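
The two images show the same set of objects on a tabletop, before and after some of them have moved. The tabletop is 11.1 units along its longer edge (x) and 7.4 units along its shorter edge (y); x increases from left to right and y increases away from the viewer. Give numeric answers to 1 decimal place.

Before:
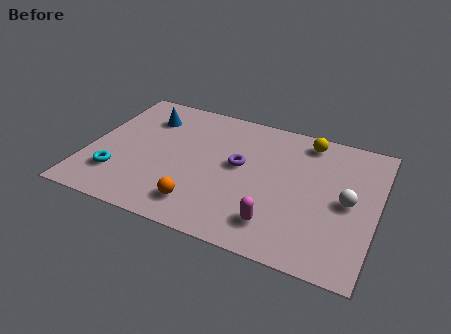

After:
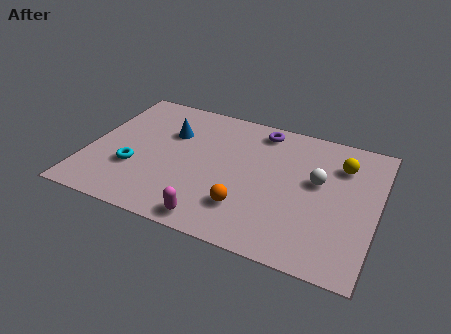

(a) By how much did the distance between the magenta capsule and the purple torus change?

+2.6

They were about 3.1 units apart before and 5.7 after — 2.6 units further apart.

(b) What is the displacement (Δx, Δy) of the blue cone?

(1.0, -0.6)

The blue cone started near (2.0, 5.6) and ended near (3.0, 5.0).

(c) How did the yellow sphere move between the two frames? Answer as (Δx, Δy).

(1.4, -0.9)

From the two frames, the yellow sphere sits at roughly (8.2, 6.4) before and (9.6, 5.5) after.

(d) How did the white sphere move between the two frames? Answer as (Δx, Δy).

(-1.2, 0.7)

The white sphere was at about (10.0, 3.6) and moved to about (8.8, 4.3).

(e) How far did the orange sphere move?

1.8

The orange sphere was near (4.6, 1.4) before and (6.3, 1.9) after, so it travelled √(1.7² + 0.5²) ≈ 1.8 units.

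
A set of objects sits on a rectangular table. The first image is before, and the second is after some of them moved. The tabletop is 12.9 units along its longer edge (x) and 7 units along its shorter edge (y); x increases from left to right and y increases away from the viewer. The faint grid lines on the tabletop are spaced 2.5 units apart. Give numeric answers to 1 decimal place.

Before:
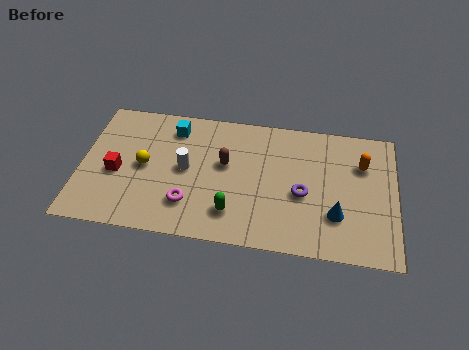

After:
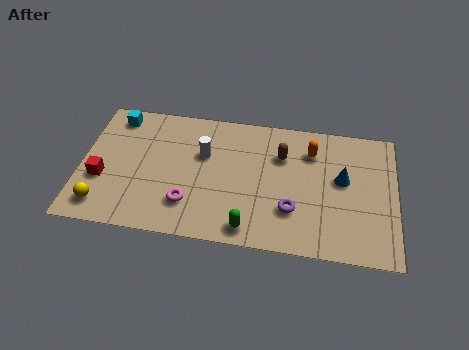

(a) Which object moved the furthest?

the yellow sphere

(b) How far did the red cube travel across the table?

0.7

The red cube moved from about (1.5, 3.0) to (0.9, 2.6), a distance of √(0.6² + 0.4²) ≈ 0.7.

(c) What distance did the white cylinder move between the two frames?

1.1

From (4.3, 3.6) to (5.0, 4.5), the white cylinder covered √(0.7² + 0.9²) ≈ 1.1 units.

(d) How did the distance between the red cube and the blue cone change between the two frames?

+0.9

Before: roughly 9.0 units apart; after: 9.9. That's 0.9 units further apart.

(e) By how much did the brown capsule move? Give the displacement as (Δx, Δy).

(2.3, 0.8)

The brown capsule was at about (5.9, 4.1) and moved to about (8.2, 4.9).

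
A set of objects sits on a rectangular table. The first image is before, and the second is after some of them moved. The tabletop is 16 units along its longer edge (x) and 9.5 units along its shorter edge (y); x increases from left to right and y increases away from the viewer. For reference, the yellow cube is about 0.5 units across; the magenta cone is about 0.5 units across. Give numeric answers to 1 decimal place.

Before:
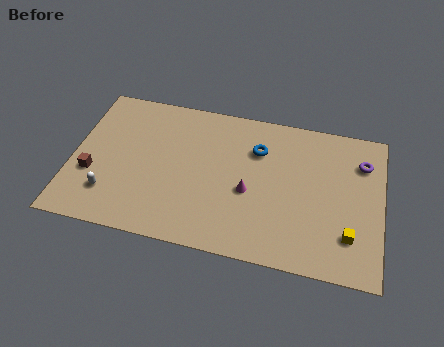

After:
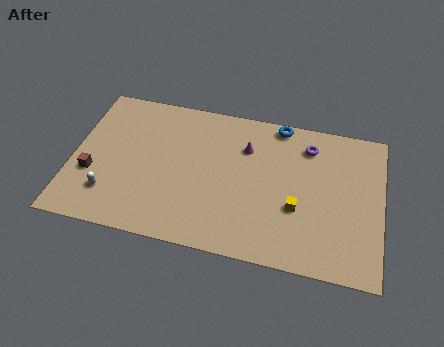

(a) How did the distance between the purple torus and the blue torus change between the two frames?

-3.5

The distance was about 5.4 in the first image and 1.9 in the second, so they moved 3.5 units closer together.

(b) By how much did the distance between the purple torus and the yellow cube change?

-0.6

They were about 4.7 units apart before and 4.1 after — 0.6 units closer together.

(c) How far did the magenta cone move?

2.8

The magenta cone moved from about (9.2, 4.0) to (8.9, 6.8), a distance of √(0.3² + 2.8²) ≈ 2.8.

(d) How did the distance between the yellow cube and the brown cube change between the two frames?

-2.7

The distance was about 13.3 in the first image and 10.6 in the second, so they moved 2.7 units closer together.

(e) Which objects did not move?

the brown cube and the white capsule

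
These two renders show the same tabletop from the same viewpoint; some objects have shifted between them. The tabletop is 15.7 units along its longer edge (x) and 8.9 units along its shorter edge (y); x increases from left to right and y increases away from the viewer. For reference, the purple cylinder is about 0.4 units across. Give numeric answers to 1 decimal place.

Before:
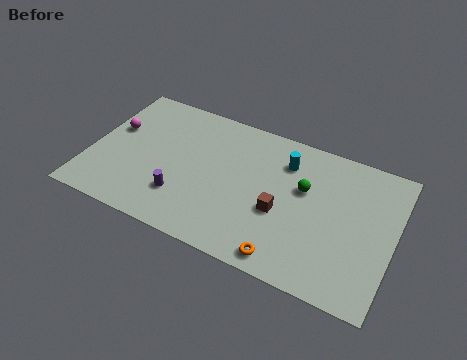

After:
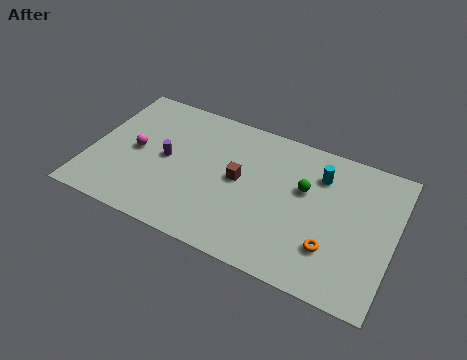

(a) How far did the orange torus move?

2.6

The orange torus was near (10.6, 1.0) before and (12.7, 2.5) after, so it travelled √(2.1² + 1.5²) ≈ 2.6 units.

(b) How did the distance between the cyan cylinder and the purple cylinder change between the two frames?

+1.5

Before: roughly 6.6 units apart; after: 8.1. That's 1.5 units further apart.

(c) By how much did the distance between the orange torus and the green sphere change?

-1.1

The distance was about 4.5 in the first image and 3.4 in the second, so they moved 1.1 units closer together.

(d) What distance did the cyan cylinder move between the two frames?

1.8

The cyan cylinder was near (9.9, 6.8) before and (11.7, 6.7) after, so it travelled √(1.8² + 0.1²) ≈ 1.8 units.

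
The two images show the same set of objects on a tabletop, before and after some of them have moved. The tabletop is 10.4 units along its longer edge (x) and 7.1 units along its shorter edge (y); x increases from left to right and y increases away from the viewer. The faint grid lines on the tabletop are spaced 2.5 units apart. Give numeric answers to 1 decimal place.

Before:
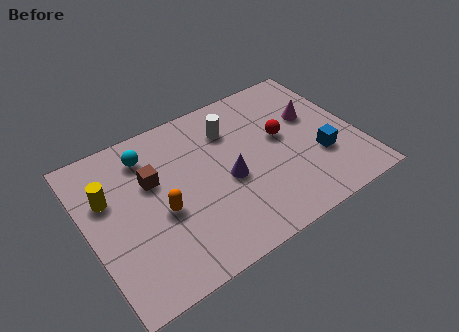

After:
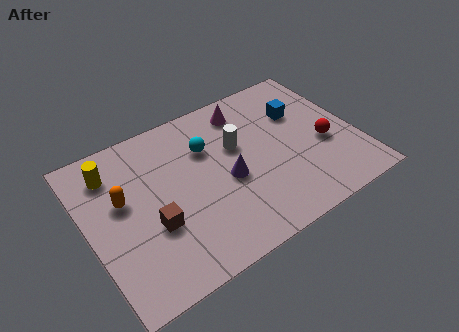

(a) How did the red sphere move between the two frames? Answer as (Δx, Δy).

(1.5, -1.1)

The red sphere was at about (7.6, 4.0) and moved to about (9.1, 2.9).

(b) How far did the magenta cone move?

2.8

The magenta cone was near (8.9, 4.4) before and (6.5, 5.9) after, so it travelled √(2.4² + 1.5²) ≈ 2.8 units.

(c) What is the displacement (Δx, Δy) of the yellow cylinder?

(0.3, 1.0)

The yellow cylinder was at about (0.9, 4.6) and moved to about (1.2, 5.6).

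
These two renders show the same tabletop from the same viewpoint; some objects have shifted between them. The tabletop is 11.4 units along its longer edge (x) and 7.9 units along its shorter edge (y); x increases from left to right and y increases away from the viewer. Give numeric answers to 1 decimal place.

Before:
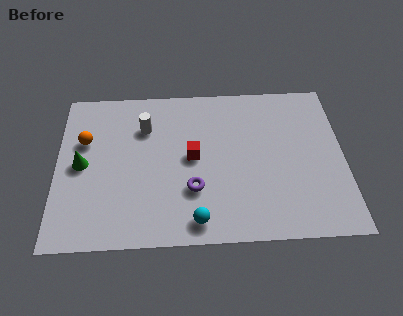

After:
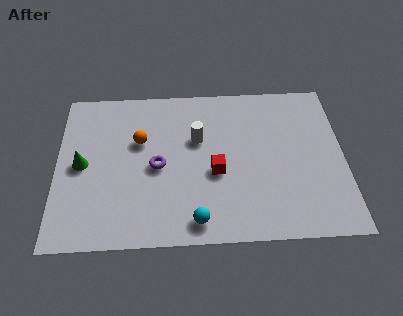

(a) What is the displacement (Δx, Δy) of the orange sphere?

(2.2, -0.1)

The orange sphere was at about (1.1, 5.1) and moved to about (3.3, 5.0).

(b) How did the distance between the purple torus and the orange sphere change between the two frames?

-3.5

They were about 5.0 units apart before and 1.5 after — 3.5 units closer together.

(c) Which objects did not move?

the green cone and the cyan sphere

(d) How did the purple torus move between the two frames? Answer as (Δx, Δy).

(-1.4, 1.2)

The purple torus started near (5.4, 2.5) and ended near (4.0, 3.7).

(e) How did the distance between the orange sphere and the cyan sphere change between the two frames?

-1.4

The distance was about 6.0 in the first image and 4.6 in the second, so they moved 1.4 units closer together.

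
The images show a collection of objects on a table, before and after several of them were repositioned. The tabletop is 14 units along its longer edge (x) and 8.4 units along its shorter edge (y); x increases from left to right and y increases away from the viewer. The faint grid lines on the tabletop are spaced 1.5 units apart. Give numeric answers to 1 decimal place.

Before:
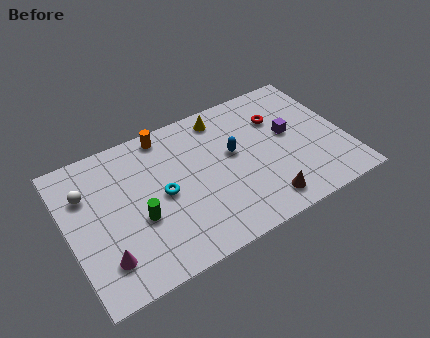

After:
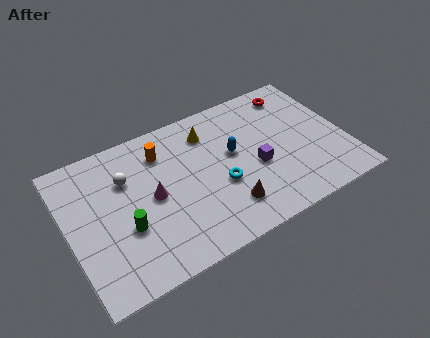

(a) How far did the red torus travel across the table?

1.6

The red torus was near (10.9, 5.9) before and (12.0, 7.1) after, so it travelled √(1.1² + 1.2²) ≈ 1.6 units.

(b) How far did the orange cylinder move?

1.0

The orange cylinder was near (5.3, 7.5) before and (5.0, 6.5) after, so it travelled √(0.3² + 1.0²) ≈ 1.0 units.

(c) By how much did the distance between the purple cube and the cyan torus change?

-4.7

Before: roughly 6.6 units apart; after: 1.9. That's 4.7 units closer together.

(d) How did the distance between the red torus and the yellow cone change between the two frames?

+1.6

Before: roughly 3.0 units apart; after: 4.6. That's 1.6 units further apart.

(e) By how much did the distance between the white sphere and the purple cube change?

-3.6

The distance was about 10.3 in the first image and 6.7 in the second, so they moved 3.6 units closer together.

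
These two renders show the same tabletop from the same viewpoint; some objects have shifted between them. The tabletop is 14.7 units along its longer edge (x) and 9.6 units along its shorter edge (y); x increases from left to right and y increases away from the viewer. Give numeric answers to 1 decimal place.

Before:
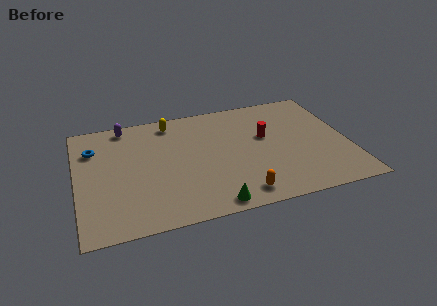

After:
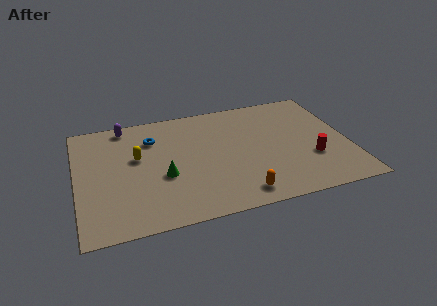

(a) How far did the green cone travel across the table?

3.8

From (7.0, 0.9) to (4.6, 3.8), the green cone covered √(2.4² + 2.9²) ≈ 3.8 units.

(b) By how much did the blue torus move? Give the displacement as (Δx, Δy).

(3.2, 0.1)

The blue torus was at about (1.0, 7.0) and moved to about (4.2, 7.1).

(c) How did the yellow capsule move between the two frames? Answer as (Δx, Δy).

(-2.0, -2.6)

The yellow capsule started near (5.3, 8.3) and ended near (3.3, 5.7).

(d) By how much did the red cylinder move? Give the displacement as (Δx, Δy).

(2.3, -2.5)

The red cylinder was at about (10.3, 5.7) and moved to about (12.6, 3.2).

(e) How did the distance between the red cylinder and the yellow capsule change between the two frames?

+4.0

The distance was about 5.6 in the first image and 9.6 in the second, so they moved 4.0 units further apart.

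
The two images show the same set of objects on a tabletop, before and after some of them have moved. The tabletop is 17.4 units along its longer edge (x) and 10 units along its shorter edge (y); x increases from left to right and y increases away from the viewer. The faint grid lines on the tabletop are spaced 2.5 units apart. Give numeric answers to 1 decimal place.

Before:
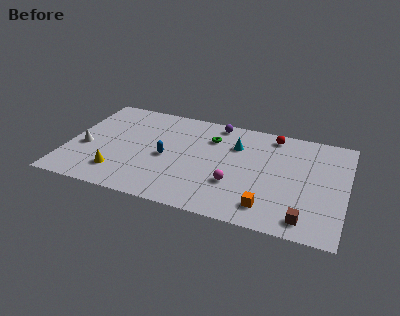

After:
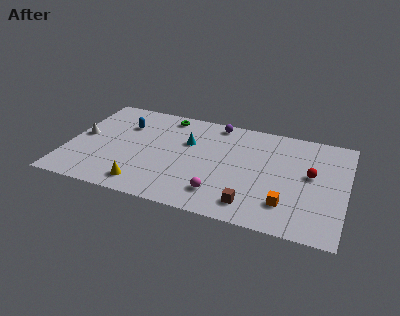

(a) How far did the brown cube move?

3.3

The brown cube moved from about (15.1, 1.4) to (11.8, 1.7), a distance of √(3.3² + 0.3²) ≈ 3.3.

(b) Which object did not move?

the purple sphere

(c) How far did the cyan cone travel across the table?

3.1

The cyan cone moved from about (10.4, 7.1) to (7.4, 6.5), a distance of √(3.0² + 0.6²) ≈ 3.1.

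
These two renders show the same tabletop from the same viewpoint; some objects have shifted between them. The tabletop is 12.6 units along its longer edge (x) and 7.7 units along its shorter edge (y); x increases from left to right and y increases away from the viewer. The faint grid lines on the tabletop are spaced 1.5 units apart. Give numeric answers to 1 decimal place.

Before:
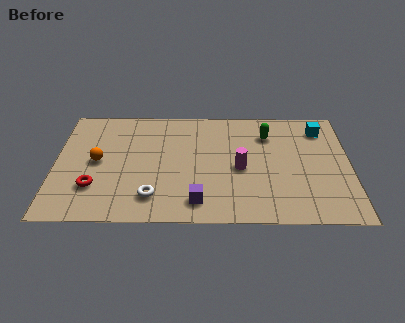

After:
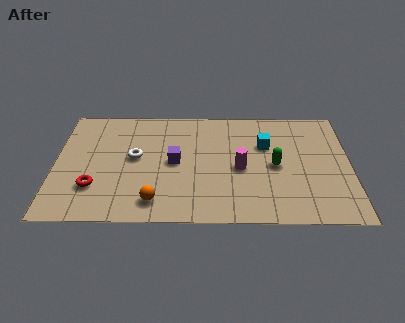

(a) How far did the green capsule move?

2.1

From (9.1, 5.8) to (9.4, 3.7), the green capsule covered √(0.3² + 2.1²) ≈ 2.1 units.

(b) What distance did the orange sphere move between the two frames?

3.6

From (1.8, 3.9) to (4.3, 1.3), the orange sphere covered √(2.5² + 2.6²) ≈ 3.6 units.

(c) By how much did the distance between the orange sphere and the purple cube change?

-2.3

The distance was about 5.0 in the first image and 2.7 in the second, so they moved 2.3 units closer together.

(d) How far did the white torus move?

2.7

From (4.2, 1.6) to (3.4, 4.2), the white torus covered √(0.8² + 2.6²) ≈ 2.7 units.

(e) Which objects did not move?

the magenta cylinder and the red torus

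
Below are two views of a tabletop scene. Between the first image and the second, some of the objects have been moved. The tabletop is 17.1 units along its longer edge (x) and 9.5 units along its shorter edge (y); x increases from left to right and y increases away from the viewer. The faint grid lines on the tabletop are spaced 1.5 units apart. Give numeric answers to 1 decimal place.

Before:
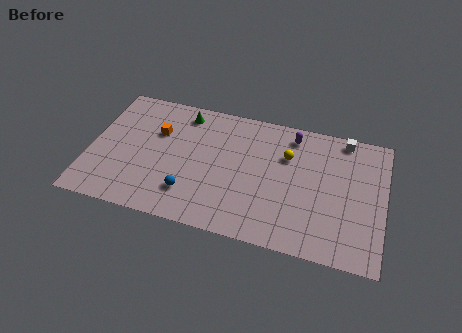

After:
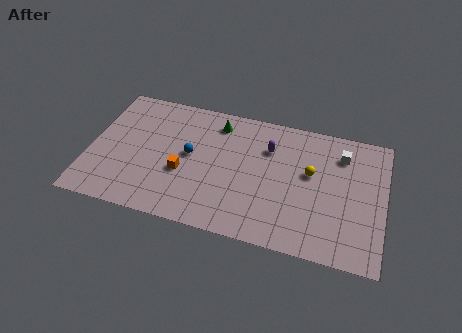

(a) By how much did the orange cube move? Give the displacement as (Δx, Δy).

(1.7, -2.6)

The orange cube was at about (3.8, 6.3) and moved to about (5.5, 3.7).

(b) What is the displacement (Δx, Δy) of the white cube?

(-0.1, -1.2)

The white cube was at about (14.6, 8.6) and moved to about (14.5, 7.4).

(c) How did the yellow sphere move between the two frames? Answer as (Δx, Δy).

(1.4, -0.9)

From the two frames, the yellow sphere sits at roughly (11.4, 6.5) before and (12.8, 5.6) after.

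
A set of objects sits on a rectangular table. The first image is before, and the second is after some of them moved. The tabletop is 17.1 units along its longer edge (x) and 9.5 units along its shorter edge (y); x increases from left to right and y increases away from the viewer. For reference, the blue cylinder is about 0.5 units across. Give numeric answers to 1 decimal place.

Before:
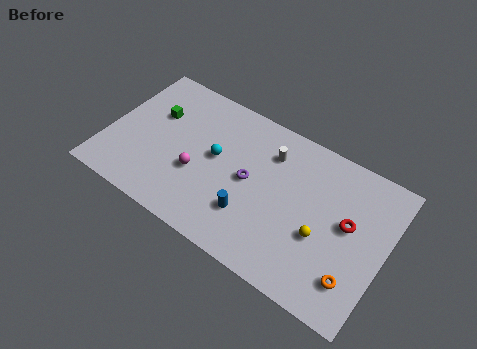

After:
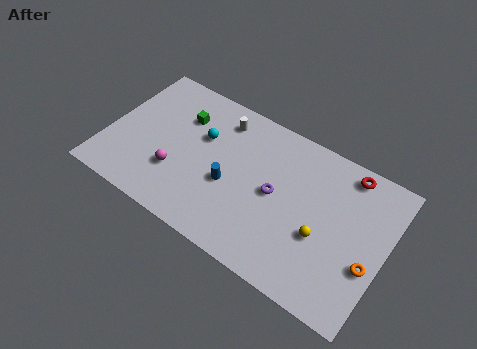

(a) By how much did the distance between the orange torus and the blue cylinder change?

+2.2

The distance was about 6.4 in the first image and 8.6 in the second, so they moved 2.2 units further apart.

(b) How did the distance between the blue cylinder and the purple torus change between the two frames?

+0.7

They were about 2.1 units apart before and 2.8 after — 0.7 units further apart.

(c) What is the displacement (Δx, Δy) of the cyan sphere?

(-1.0, 0.9)

The cyan sphere started near (6.6, 5.2) and ended near (5.6, 6.1).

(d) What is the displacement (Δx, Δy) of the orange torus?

(0.7, 1.3)

The orange torus was at about (15.6, 2.2) and moved to about (16.3, 3.5).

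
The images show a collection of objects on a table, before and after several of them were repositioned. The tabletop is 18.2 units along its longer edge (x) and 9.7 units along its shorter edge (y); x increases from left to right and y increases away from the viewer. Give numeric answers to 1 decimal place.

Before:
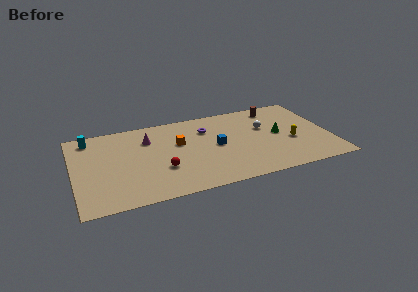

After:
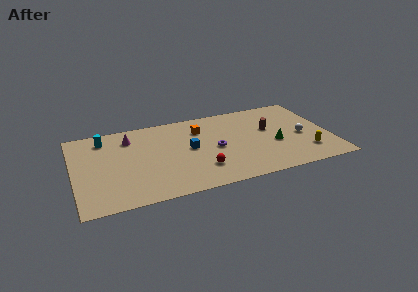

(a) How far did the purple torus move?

2.5

The purple torus was near (9.6, 7.1) before and (10.0, 4.6) after, so it travelled √(0.4² + 2.5²) ≈ 2.5 units.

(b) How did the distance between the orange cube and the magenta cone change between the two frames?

+2.6

Before: roughly 2.4 units apart; after: 5.0. That's 2.6 units further apart.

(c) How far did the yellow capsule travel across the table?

1.8

The yellow capsule moved from about (15.4, 3.9) to (16.3, 2.3), a distance of √(0.9² + 1.6²) ≈ 1.8.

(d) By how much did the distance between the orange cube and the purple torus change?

+0.4

The distance was about 2.4 in the first image and 2.8 in the second, so they moved 0.4 units further apart.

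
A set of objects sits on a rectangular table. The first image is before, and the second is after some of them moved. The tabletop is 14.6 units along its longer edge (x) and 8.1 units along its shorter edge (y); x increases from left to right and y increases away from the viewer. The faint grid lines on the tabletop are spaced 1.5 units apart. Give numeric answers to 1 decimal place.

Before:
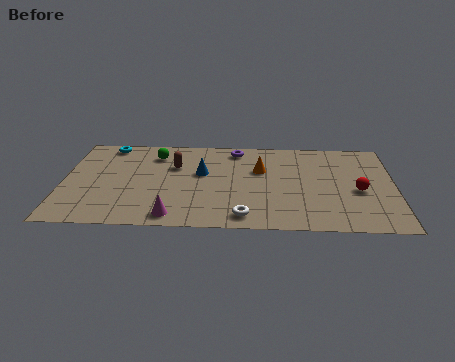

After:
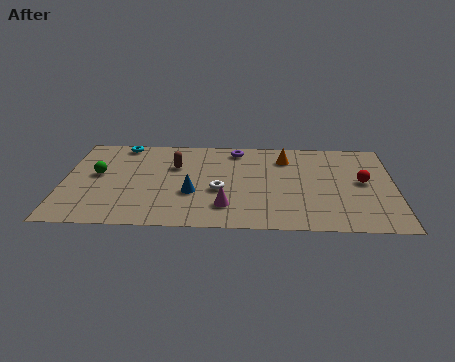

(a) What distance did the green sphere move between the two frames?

3.1

The green sphere moved from about (4.0, 6.4) to (1.5, 4.5), a distance of √(2.5² + 1.9²) ≈ 3.1.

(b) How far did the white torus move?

2.5

From (8.0, 1.1) to (6.9, 3.3), the white torus covered √(1.1² + 2.2²) ≈ 2.5 units.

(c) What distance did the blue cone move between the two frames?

1.8

The blue cone was near (6.1, 4.8) before and (5.7, 3.0) after, so it travelled √(0.4² + 1.8²) ≈ 1.8 units.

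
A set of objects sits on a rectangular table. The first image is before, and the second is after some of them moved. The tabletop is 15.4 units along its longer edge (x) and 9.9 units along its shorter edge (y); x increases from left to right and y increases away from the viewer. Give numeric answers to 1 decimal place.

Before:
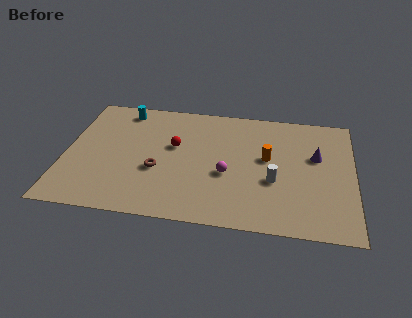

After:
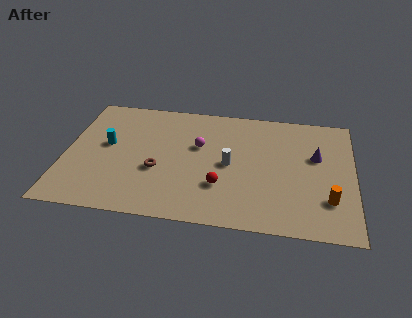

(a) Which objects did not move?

the purple cone and the brown torus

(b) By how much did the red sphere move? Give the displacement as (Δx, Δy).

(2.6, -2.9)

The red sphere started near (5.8, 5.9) and ended near (8.4, 3.0).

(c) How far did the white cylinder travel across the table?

2.6

The white cylinder was near (11.2, 3.8) before and (8.8, 4.8) after, so it travelled √(2.4² + 1.0²) ≈ 2.6 units.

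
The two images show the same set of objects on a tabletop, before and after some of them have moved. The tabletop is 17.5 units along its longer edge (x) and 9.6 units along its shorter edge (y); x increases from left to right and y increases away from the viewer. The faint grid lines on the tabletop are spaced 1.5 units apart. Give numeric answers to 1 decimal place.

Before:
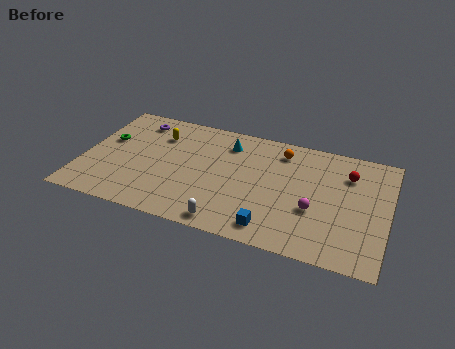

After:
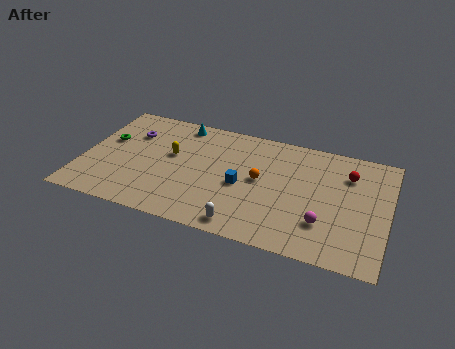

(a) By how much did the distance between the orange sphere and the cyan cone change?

+2.9

The distance was about 3.1 in the first image and 6.0 in the second, so they moved 2.9 units further apart.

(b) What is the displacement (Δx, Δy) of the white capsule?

(0.9, 0.1)

From the two frames, the white capsule sits at roughly (8.7, 1.0) before and (9.6, 1.1) after.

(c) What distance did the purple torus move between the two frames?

1.2

From (2.7, 8.0) to (2.5, 6.8), the purple torus covered √(0.2² + 1.2²) ≈ 1.2 units.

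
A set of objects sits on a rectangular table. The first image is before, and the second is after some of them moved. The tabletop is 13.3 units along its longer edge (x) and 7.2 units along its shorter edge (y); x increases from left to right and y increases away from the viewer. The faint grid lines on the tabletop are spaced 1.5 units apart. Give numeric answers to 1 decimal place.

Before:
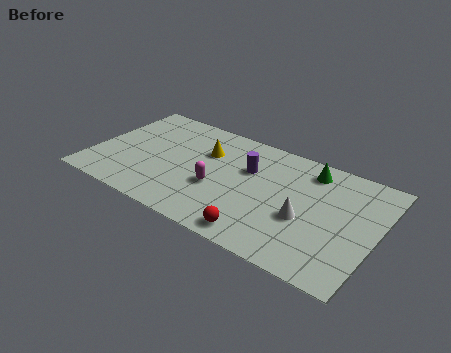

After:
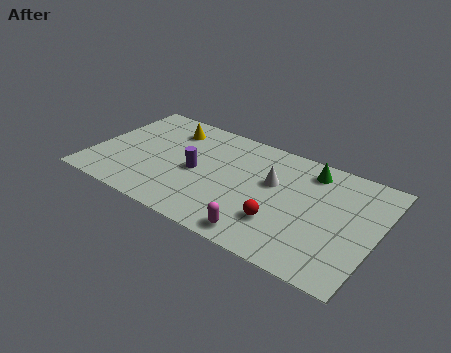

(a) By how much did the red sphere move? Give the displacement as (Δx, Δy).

(0.8, 1.2)

The red sphere was at about (8.3, 0.9) and moved to about (9.1, 2.1).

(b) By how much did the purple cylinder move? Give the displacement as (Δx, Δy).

(-2.3, -1.3)

The purple cylinder started near (7.2, 4.7) and ended near (4.9, 3.4).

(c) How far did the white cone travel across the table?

2.3

From (10.1, 2.9) to (8.4, 4.4), the white cone covered √(1.7² + 1.5²) ≈ 2.3 units.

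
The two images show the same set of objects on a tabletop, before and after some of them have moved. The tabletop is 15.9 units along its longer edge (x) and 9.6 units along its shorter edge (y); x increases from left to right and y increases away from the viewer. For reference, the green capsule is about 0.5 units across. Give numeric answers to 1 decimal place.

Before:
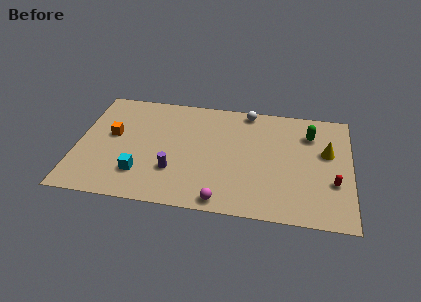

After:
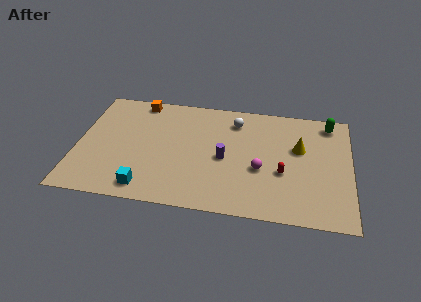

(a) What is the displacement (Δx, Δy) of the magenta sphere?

(2.1, 2.9)

The magenta sphere started near (8.6, 0.9) and ended near (10.7, 3.8).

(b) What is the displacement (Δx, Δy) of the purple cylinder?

(2.9, 1.5)

The purple cylinder was at about (5.7, 2.9) and moved to about (8.6, 4.4).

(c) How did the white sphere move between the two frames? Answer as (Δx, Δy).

(-0.7, -1.0)

From the two frames, the white sphere sits at roughly (9.8, 8.7) before and (9.1, 7.7) after.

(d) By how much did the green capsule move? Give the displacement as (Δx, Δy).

(1.1, 1.1)

The green capsule started near (13.5, 7.2) and ended near (14.6, 8.3).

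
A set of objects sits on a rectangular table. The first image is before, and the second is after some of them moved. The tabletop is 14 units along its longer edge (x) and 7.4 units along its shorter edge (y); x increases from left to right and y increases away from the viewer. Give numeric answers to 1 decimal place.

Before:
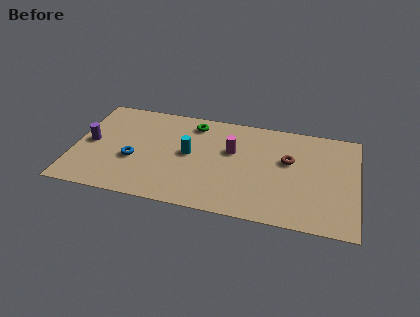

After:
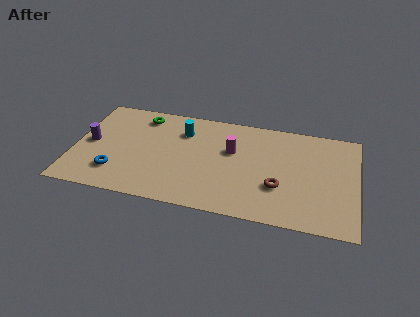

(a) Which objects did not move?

the purple cylinder and the magenta cylinder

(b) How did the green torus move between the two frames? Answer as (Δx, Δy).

(-2.6, 0.0)

The green torus was at about (5.8, 6.2) and moved to about (3.2, 6.2).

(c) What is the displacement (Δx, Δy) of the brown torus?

(-0.4, -2.0)

The brown torus was at about (10.6, 4.5) and moved to about (10.2, 2.5).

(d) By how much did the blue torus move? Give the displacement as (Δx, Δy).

(-0.8, -1.1)

From the two frames, the blue torus sits at roughly (3.0, 2.9) before and (2.2, 1.8) after.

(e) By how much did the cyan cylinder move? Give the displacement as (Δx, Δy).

(-0.4, 1.6)

The cyan cylinder started near (5.7, 3.9) and ended near (5.3, 5.5).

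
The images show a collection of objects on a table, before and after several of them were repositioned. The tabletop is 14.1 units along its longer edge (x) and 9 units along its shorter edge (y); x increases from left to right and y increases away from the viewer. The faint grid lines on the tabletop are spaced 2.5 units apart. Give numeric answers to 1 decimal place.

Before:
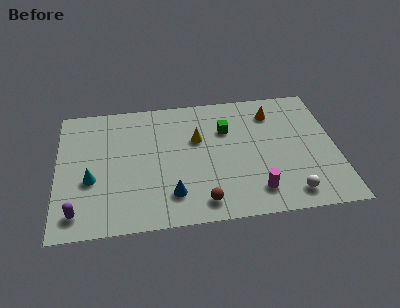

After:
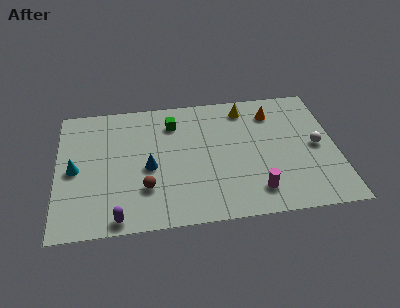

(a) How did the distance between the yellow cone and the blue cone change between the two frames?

+2.2

The distance was about 4.0 in the first image and 6.2 in the second, so they moved 2.2 units further apart.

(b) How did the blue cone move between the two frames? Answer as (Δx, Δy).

(-1.1, 2.0)

The blue cone was at about (5.7, 2.0) and moved to about (4.6, 4.0).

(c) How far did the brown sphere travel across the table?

3.1

From (7.2, 1.3) to (4.4, 2.6), the brown sphere covered √(2.8² + 1.3²) ≈ 3.1 units.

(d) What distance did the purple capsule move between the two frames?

2.1

The purple capsule was near (1.0, 1.4) before and (3.0, 0.8) after, so it travelled √(2.0² + 0.6²) ≈ 2.1 units.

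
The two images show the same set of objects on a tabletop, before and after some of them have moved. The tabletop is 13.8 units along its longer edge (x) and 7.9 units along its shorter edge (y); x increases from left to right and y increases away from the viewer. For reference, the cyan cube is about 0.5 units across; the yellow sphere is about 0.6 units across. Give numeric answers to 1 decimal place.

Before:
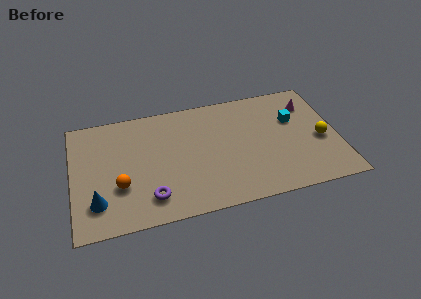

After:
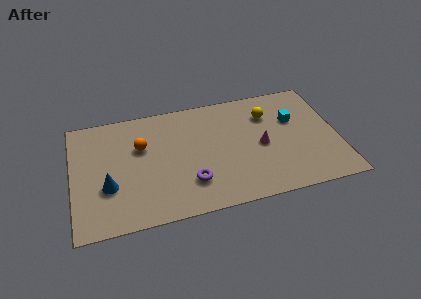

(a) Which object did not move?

the cyan cube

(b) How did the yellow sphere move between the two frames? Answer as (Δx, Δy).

(-2.6, 2.4)

The yellow sphere started near (12.9, 3.4) and ended near (10.3, 5.8).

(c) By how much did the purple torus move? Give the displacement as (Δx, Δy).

(2.1, 0.5)

From the two frames, the purple torus sits at roughly (3.9, 1.6) before and (6.0, 2.1) after.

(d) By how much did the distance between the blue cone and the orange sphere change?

+1.5

They were about 1.4 units apart before and 2.9 after — 1.5 units further apart.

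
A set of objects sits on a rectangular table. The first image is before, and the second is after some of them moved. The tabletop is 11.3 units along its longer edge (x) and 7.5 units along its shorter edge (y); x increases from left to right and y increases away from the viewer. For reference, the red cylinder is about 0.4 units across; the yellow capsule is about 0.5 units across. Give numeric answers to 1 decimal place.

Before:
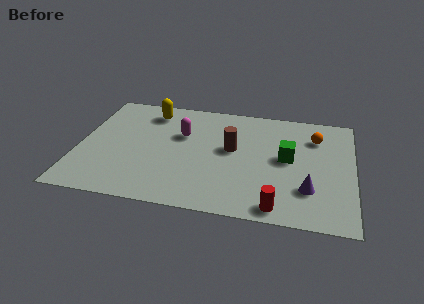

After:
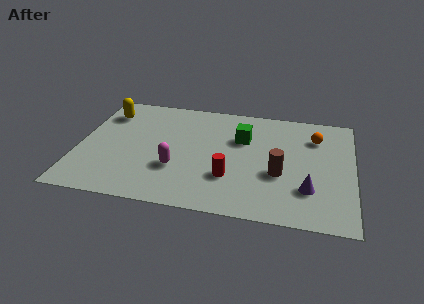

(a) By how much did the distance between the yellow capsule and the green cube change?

-0.4

They were about 6.2 units apart before and 5.8 after — 0.4 units closer together.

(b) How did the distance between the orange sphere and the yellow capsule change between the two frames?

+1.8

They were about 6.9 units apart before and 8.7 after — 1.8 units further apart.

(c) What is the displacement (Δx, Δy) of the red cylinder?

(-2.0, 1.5)

The red cylinder was at about (8.3, 0.8) and moved to about (6.3, 2.3).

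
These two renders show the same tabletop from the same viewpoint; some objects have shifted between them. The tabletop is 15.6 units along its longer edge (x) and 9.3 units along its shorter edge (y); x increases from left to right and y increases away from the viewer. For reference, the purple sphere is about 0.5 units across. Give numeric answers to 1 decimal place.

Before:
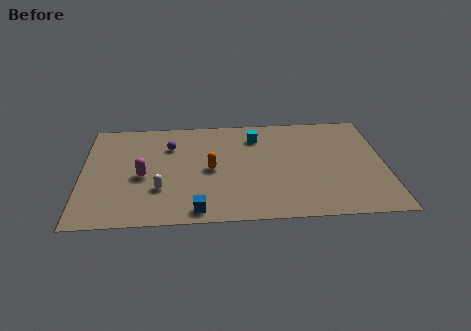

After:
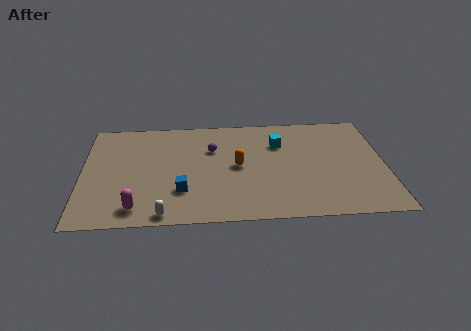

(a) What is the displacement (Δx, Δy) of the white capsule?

(0.2, -2.1)

The white capsule was at about (4.0, 2.9) and moved to about (4.2, 0.8).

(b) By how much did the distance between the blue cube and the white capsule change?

-0.6

The distance was about 2.7 in the first image and 2.1 in the second, so they moved 0.6 units closer together.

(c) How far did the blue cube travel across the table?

1.9

The blue cube was near (5.9, 1.0) before and (5.1, 2.7) after, so it travelled √(0.8² + 1.7²) ≈ 1.9 units.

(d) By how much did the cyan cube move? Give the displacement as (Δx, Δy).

(1.2, -0.7)

The cyan cube was at about (9.0, 7.3) and moved to about (10.2, 6.6).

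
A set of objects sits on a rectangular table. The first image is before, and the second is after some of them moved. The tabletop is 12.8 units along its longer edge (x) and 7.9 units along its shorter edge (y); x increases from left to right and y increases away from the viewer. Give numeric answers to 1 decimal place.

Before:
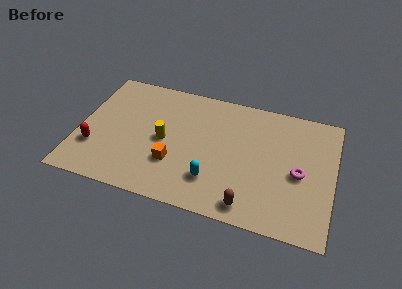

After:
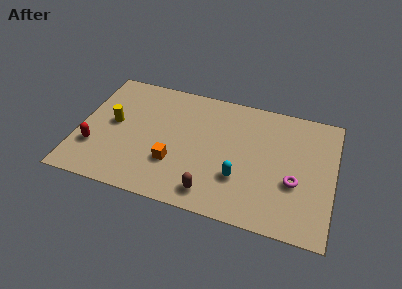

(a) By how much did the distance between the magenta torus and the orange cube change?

-0.3

The distance was about 6.3 in the first image and 6.0 in the second, so they moved 0.3 units closer together.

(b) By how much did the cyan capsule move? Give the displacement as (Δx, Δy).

(1.3, 0.5)

The cyan capsule started near (6.9, 2.0) and ended near (8.2, 2.5).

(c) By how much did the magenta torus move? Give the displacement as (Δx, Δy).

(-0.2, -0.6)

The magenta torus was at about (11.1, 3.6) and moved to about (10.9, 3.0).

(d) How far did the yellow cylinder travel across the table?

2.6

From (4.3, 3.8) to (1.7, 4.2), the yellow cylinder covered √(2.6² + 0.4²) ≈ 2.6 units.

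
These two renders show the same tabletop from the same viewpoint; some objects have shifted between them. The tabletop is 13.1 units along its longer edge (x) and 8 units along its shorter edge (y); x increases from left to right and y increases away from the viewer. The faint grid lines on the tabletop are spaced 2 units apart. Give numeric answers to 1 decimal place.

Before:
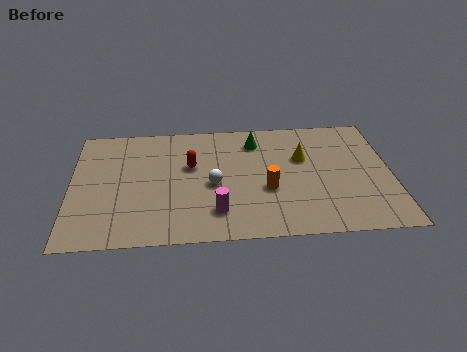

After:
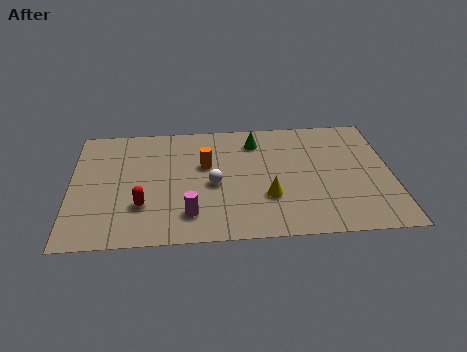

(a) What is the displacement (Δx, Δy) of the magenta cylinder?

(-1.1, -0.1)

From the two frames, the magenta cylinder sits at roughly (5.9, 1.8) before and (4.8, 1.7) after.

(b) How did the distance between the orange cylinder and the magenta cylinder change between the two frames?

+0.8

Before: roughly 2.5 units apart; after: 3.3. That's 0.8 units further apart.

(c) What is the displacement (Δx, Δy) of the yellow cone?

(-1.5, -2.5)

The yellow cone was at about (9.5, 5.1) and moved to about (8.0, 2.6).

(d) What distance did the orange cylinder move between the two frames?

3.1

From (8.0, 3.1) to (5.5, 4.9), the orange cylinder covered √(2.5² + 1.8²) ≈ 3.1 units.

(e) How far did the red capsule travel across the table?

3.2

The red capsule was near (4.9, 4.9) before and (2.9, 2.4) after, so it travelled √(2.0² + 2.5²) ≈ 3.2 units.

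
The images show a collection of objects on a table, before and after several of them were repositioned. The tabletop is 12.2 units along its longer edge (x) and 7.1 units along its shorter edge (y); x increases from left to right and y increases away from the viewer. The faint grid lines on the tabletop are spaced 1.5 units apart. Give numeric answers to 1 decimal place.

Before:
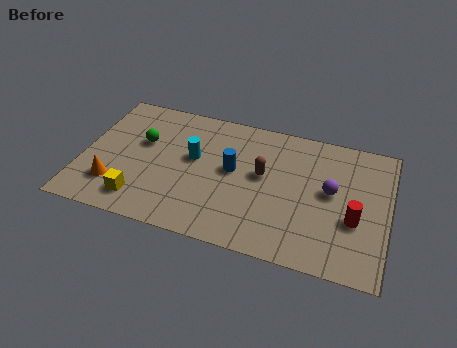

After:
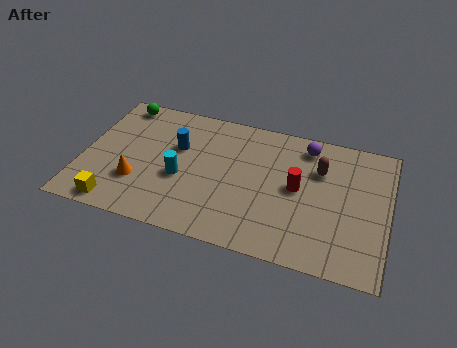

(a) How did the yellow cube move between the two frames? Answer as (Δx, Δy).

(-0.9, -0.5)

The yellow cube was at about (2.5, 1.3) and moved to about (1.6, 0.8).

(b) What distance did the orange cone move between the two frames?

1.0

The orange cone was near (1.4, 1.8) before and (2.3, 2.2) after, so it travelled √(0.9² + 0.4²) ≈ 1.0 units.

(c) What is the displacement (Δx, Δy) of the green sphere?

(-1.1, 1.9)

The green sphere started near (2.3, 4.4) and ended near (1.2, 6.3).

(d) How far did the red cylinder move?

2.5

The red cylinder moved from about (10.9, 2.7) to (8.6, 3.7), a distance of √(2.3² + 1.0²) ≈ 2.5.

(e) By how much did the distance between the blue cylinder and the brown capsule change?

+4.5

They were about 1.2 units apart before and 5.7 after — 4.5 units further apart.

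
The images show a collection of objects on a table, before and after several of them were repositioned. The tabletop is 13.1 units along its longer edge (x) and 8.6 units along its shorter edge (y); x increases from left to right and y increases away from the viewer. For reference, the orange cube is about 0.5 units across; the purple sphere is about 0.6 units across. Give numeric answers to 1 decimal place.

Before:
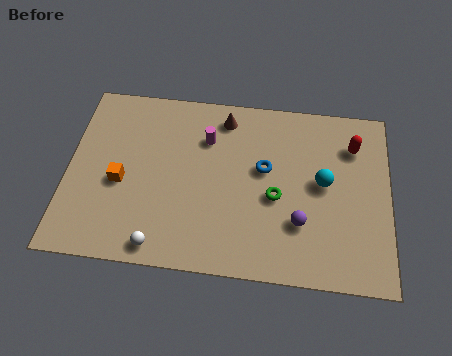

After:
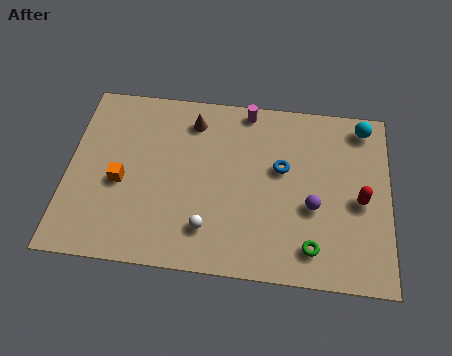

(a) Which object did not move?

the orange cube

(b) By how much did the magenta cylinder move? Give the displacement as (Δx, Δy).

(1.6, 1.6)

The magenta cylinder was at about (5.6, 6.2) and moved to about (7.2, 7.8).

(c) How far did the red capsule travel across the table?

2.6

The red capsule moved from about (11.6, 6.5) to (11.9, 3.9), a distance of √(0.3² + 2.6²) ≈ 2.6.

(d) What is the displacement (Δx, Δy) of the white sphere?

(1.9, 1.0)

From the two frames, the white sphere sits at roughly (3.9, 0.9) before and (5.8, 1.9) after.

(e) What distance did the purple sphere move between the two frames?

0.9

The purple sphere moved from about (9.5, 2.6) to (10.0, 3.4), a distance of √(0.5² + 0.8²) ≈ 0.9.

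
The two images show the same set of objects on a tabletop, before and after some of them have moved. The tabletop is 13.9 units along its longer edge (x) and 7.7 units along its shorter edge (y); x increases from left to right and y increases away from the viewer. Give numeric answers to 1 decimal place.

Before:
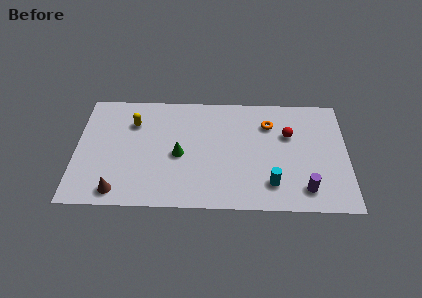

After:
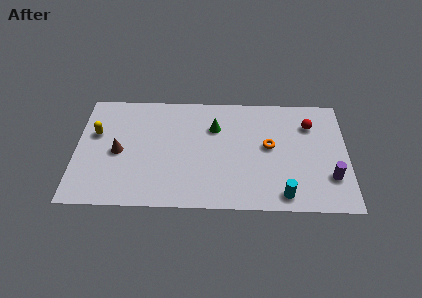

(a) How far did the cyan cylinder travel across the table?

0.9

The cyan cylinder was near (10.0, 1.7) before and (10.6, 1.0) after, so it travelled √(0.6² + 0.7²) ≈ 0.9 units.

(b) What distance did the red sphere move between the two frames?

1.3

The red sphere moved from about (10.9, 5.0) to (12.0, 5.7), a distance of √(1.1² + 0.7²) ≈ 1.3.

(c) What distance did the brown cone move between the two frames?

2.6

The brown cone moved from about (2.2, 1.0) to (2.2, 3.6), a distance of √(0.0² + 2.6²) ≈ 2.6.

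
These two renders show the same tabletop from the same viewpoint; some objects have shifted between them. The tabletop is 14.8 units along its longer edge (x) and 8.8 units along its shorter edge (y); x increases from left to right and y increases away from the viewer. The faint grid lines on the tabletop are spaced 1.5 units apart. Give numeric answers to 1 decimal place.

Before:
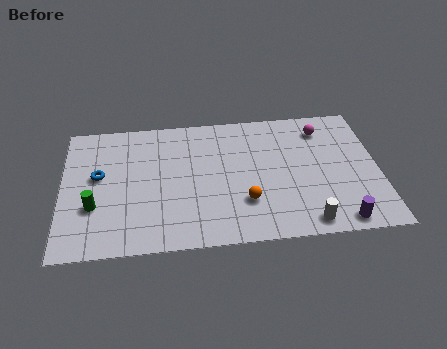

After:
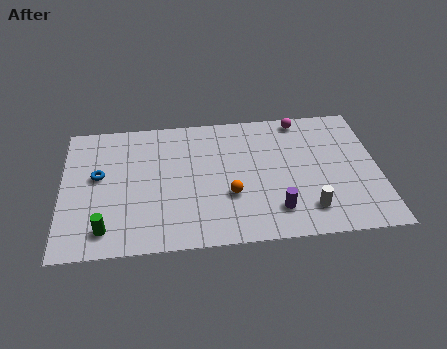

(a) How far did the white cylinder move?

0.8

The white cylinder moved from about (11.3, 1.0) to (11.4, 1.8), a distance of √(0.1² + 0.8²) ≈ 0.8.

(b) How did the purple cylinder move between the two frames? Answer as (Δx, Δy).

(-2.9, 1.0)

From the two frames, the purple cylinder sits at roughly (12.8, 0.9) before and (9.9, 1.9) after.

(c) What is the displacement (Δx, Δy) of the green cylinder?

(0.5, -1.5)

From the two frames, the green cylinder sits at roughly (1.5, 3.0) before and (2.0, 1.5) after.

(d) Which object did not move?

the blue torus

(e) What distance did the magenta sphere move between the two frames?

1.3

The magenta sphere moved from about (12.3, 7.1) to (11.3, 7.9), a distance of √(1.0² + 0.8²) ≈ 1.3.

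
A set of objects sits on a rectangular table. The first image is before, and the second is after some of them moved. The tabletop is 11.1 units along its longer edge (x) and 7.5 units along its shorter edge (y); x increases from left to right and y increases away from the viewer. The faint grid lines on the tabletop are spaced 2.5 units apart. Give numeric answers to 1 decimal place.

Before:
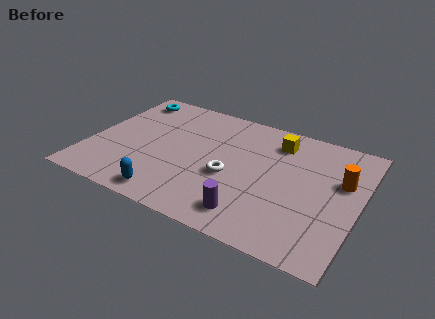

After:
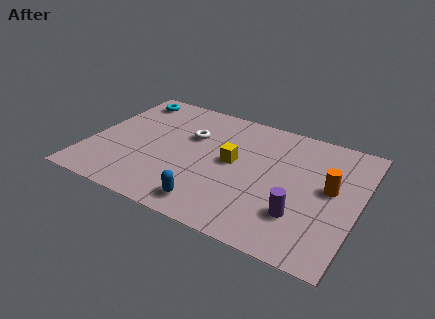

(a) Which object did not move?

the cyan torus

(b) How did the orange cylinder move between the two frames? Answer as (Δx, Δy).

(-0.4, -0.6)

From the two frames, the orange cylinder sits at roughly (10.3, 4.7) before and (9.9, 4.1) after.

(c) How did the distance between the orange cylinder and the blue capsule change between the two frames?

-2.2

The distance was about 7.6 in the first image and 5.4 in the second, so they moved 2.2 units closer together.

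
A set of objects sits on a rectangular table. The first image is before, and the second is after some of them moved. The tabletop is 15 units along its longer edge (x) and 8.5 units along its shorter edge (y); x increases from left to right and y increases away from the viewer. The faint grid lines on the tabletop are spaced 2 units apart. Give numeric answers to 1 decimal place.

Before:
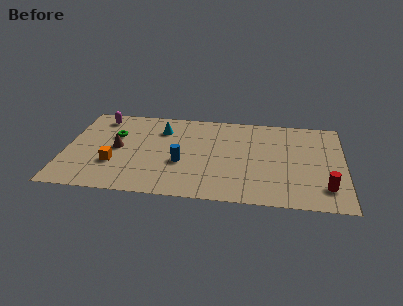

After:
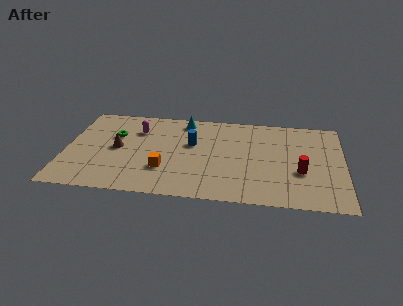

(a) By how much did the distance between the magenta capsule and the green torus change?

-0.5

Before: roughly 1.9 units apart; after: 1.4. That's 0.5 units closer together.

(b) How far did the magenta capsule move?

2.3

The magenta capsule moved from about (1.7, 7.2) to (3.8, 6.2), a distance of √(2.1² + 1.0²) ≈ 2.3.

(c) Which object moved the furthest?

the orange cube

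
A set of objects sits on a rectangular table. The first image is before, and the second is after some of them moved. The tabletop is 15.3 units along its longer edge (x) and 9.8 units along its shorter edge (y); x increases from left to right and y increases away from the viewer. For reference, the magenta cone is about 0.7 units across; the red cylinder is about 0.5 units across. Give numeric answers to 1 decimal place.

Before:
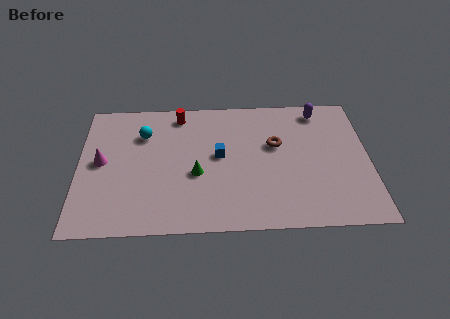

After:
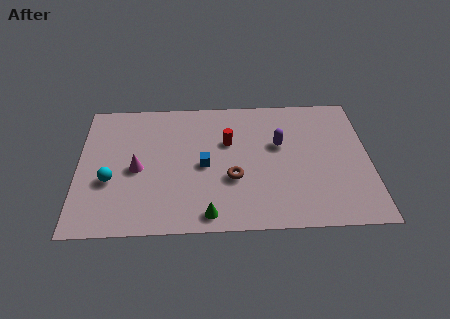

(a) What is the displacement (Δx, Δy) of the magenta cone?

(1.9, -0.6)

From the two frames, the magenta cone sits at roughly (1.2, 5.1) before and (3.1, 4.5) after.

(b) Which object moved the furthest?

the cyan sphere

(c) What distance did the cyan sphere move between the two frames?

3.8

The cyan sphere moved from about (3.4, 7.1) to (1.7, 3.7), a distance of √(1.7² + 3.4²) ≈ 3.8.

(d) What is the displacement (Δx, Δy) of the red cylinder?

(2.6, -2.2)

From the two frames, the red cylinder sits at roughly (5.3, 8.5) before and (7.9, 6.3) after.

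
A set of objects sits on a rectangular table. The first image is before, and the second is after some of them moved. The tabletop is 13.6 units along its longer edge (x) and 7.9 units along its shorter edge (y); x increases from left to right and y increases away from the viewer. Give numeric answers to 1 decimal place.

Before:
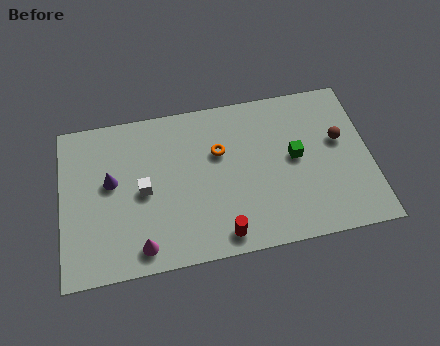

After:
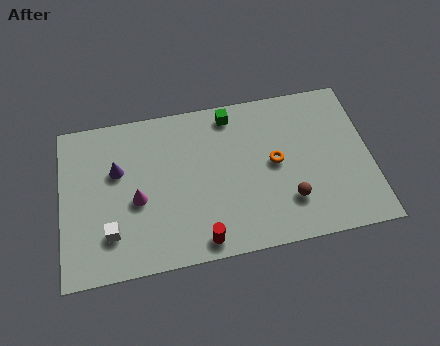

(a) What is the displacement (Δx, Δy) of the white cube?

(-1.5, -1.8)

The white cube started near (3.6, 3.8) and ended near (2.1, 2.0).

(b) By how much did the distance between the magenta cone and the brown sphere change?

-2.9

The distance was about 9.6 in the first image and 6.7 in the second, so they moved 2.9 units closer together.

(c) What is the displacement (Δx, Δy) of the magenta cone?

(-0.1, 2.3)

The magenta cone started near (3.4, 1.1) and ended near (3.3, 3.4).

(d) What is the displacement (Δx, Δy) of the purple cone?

(0.3, 0.5)

The purple cone was at about (2.2, 4.5) and moved to about (2.5, 5.0).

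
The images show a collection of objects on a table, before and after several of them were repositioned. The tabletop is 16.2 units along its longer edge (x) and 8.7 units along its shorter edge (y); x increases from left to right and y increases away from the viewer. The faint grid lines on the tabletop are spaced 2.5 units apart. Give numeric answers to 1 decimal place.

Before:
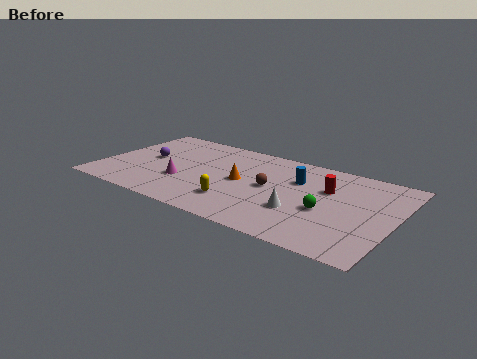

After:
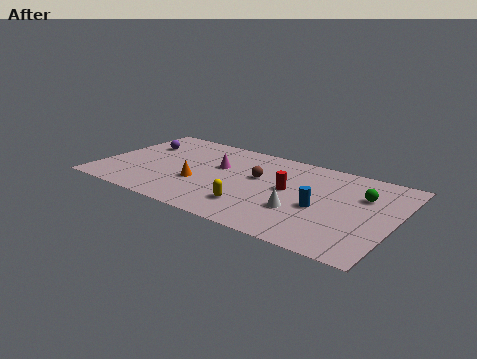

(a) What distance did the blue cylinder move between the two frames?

2.7

From (10.7, 5.9) to (12.3, 3.7), the blue cylinder covered √(1.6² + 2.2²) ≈ 2.7 units.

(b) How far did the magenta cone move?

2.9

The magenta cone moved from about (4.7, 3.0) to (6.3, 5.4), a distance of √(1.6² + 2.4²) ≈ 2.9.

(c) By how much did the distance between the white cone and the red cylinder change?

-1.0

Before: roughly 3.0 units apart; after: 2.0. That's 1.0 units closer together.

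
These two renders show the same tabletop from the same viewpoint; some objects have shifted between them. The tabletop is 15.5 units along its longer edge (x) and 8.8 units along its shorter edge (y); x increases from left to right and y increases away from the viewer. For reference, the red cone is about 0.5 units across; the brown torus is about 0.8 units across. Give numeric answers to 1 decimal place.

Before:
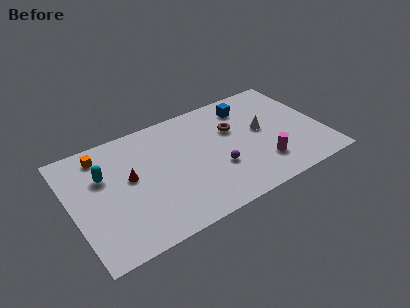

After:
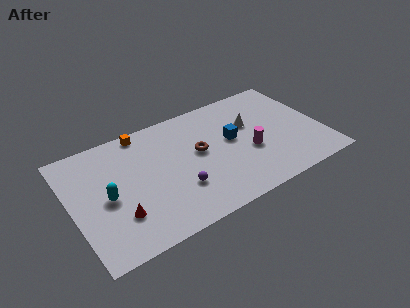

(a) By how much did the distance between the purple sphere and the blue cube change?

-0.4

Before: roughly 4.7 units apart; after: 4.3. That's 0.4 units closer together.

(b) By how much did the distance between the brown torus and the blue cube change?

+0.3

They were about 1.8 units apart before and 2.1 after — 0.3 units further apart.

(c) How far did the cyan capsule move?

1.7

The cyan capsule moved from about (2.1, 5.8) to (2.1, 4.1), a distance of √(0.0² + 1.7²) ≈ 1.7.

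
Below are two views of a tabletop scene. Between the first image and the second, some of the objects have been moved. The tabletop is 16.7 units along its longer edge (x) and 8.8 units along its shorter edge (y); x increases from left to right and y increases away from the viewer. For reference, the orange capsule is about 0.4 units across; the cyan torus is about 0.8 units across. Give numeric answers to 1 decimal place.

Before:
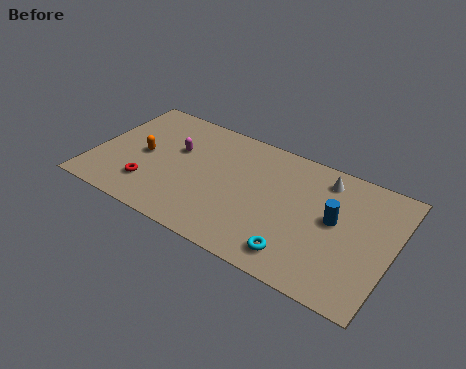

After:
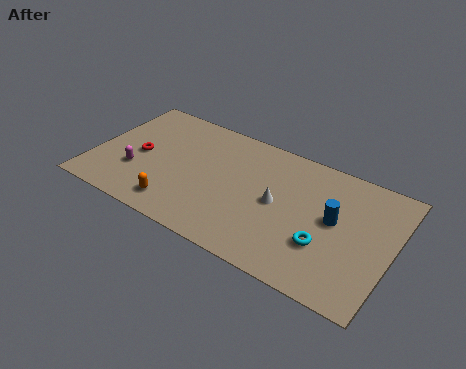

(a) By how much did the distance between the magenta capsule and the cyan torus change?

+2.2

Before: roughly 8.5 units apart; after: 10.7. That's 2.2 units further apart.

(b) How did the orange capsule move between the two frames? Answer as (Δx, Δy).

(2.4, -2.8)

From the two frames, the orange capsule sits at roughly (2.7, 4.3) before and (5.1, 1.5) after.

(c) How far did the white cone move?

3.6

The white cone was near (12.6, 7.3) before and (10.4, 4.4) after, so it travelled √(2.2² + 2.9²) ≈ 3.6 units.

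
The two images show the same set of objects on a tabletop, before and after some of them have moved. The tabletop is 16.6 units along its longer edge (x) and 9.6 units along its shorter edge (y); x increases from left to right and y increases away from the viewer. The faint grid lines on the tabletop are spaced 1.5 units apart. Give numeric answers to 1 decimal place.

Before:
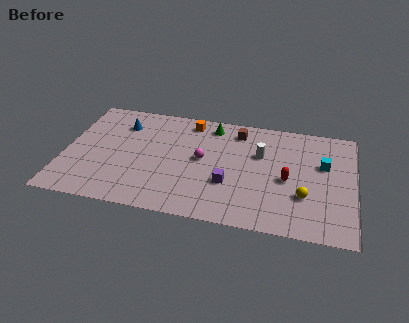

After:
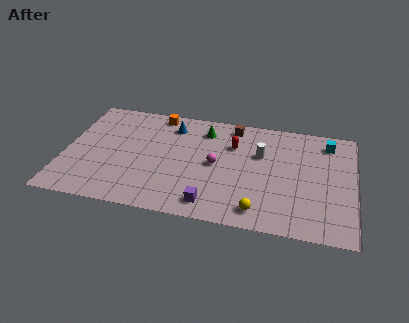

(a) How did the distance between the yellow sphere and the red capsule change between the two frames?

+4.0

They were about 1.6 units apart before and 5.6 after — 4.0 units further apart.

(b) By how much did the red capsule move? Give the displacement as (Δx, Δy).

(-3.2, 2.4)

From the two frames, the red capsule sits at roughly (12.8, 4.3) before and (9.6, 6.7) after.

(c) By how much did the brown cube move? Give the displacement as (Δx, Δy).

(-0.3, 0.4)

The brown cube was at about (9.8, 8.0) and moved to about (9.5, 8.4).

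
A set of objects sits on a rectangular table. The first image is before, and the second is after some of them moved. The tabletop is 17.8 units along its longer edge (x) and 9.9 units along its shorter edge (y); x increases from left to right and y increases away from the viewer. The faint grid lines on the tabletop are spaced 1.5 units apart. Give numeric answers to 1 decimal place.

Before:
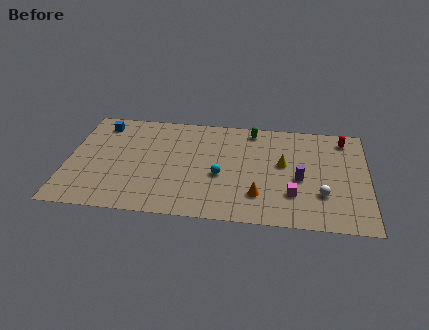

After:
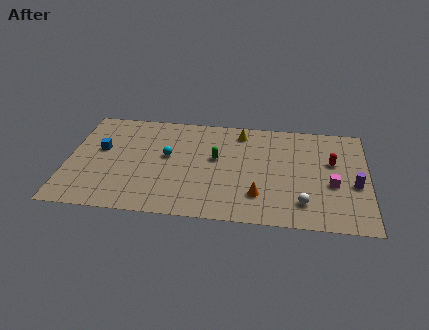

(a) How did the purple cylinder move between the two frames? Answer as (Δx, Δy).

(3.2, -0.2)

From the two frames, the purple cylinder sits at roughly (13.8, 4.3) before and (17.0, 4.1) after.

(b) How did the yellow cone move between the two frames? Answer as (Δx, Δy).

(-2.6, 2.8)

The yellow cone started near (12.8, 5.6) and ended near (10.2, 8.4).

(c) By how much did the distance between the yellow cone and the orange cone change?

+2.6

The distance was about 3.4 in the first image and 6.0 in the second, so they moved 2.6 units further apart.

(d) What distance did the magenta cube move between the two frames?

2.6

From (13.4, 2.8) to (15.7, 4.0), the magenta cube covered √(2.3² + 1.2²) ≈ 2.6 units.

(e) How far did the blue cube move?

2.5

From (1.8, 8.3) to (1.9, 5.8), the blue cube covered √(0.1² + 2.5²) ≈ 2.5 units.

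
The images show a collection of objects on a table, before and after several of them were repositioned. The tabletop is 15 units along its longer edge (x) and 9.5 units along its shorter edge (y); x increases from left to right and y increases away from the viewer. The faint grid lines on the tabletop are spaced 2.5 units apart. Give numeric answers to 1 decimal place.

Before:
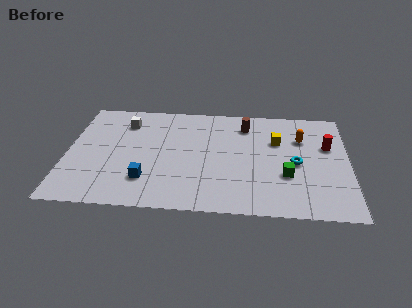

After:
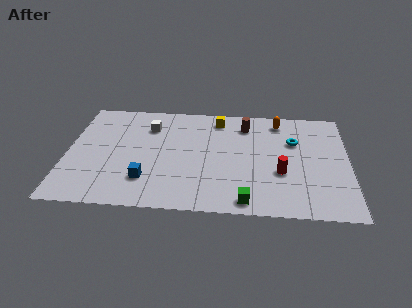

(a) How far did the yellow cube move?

3.7

The yellow cube was near (11.2, 6.3) before and (8.0, 8.1) after, so it travelled √(3.2² + 1.8²) ≈ 3.7 units.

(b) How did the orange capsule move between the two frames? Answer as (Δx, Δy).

(-1.2, 1.5)

From the two frames, the orange capsule sits at roughly (12.5, 6.6) before and (11.3, 8.1) after.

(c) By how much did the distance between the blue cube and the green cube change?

-2.0

The distance was about 7.5 in the first image and 5.5 in the second, so they moved 2.0 units closer together.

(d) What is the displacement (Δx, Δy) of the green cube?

(-2.1, -2.3)

The green cube started near (11.7, 3.3) and ended near (9.6, 1.0).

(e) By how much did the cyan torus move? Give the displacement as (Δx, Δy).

(-0.1, 1.9)

The cyan torus started near (12.2, 4.4) and ended near (12.1, 6.3).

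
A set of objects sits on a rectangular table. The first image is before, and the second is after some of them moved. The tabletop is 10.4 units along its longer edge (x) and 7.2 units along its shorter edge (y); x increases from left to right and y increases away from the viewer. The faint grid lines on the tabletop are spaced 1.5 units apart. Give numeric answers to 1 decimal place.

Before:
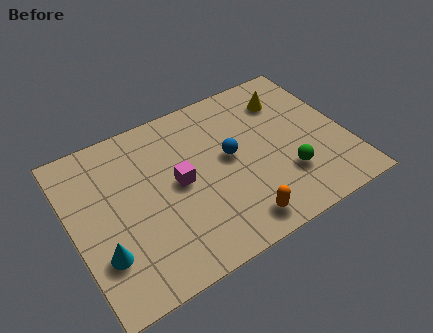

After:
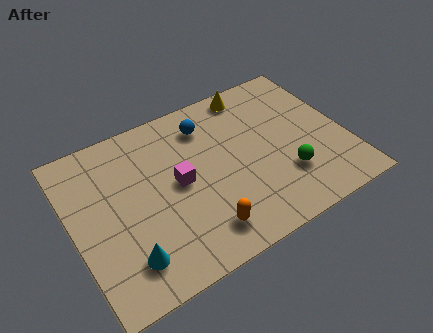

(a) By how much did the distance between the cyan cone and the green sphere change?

-0.8

The distance was about 7.0 in the first image and 6.2 in the second, so they moved 0.8 units closer together.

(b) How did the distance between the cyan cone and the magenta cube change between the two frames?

-0.3

The distance was about 3.5 in the first image and 3.2 in the second, so they moved 0.3 units closer together.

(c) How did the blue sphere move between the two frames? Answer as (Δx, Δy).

(-0.6, 1.8)

The blue sphere was at about (6.0, 3.9) and moved to about (5.4, 5.7).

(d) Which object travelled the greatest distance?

the blue sphere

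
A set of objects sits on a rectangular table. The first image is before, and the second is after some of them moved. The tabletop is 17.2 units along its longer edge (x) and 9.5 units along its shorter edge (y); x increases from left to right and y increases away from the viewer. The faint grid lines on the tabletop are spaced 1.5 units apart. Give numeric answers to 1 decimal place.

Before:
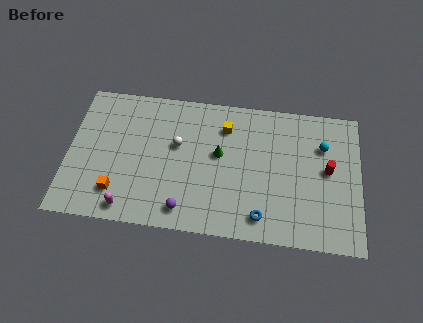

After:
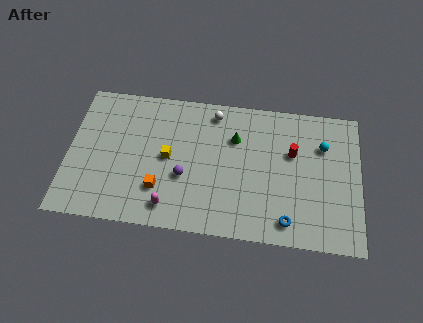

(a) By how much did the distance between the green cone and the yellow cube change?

+2.4

They were about 1.9 units apart before and 4.3 after — 2.4 units further apart.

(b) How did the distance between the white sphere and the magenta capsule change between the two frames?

+1.8

Before: roughly 5.3 units apart; after: 7.1. That's 1.8 units further apart.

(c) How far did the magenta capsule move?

2.4

From (3.7, 1.1) to (6.1, 1.5), the magenta capsule covered √(2.4² + 0.4²) ≈ 2.4 units.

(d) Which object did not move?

the cyan sphere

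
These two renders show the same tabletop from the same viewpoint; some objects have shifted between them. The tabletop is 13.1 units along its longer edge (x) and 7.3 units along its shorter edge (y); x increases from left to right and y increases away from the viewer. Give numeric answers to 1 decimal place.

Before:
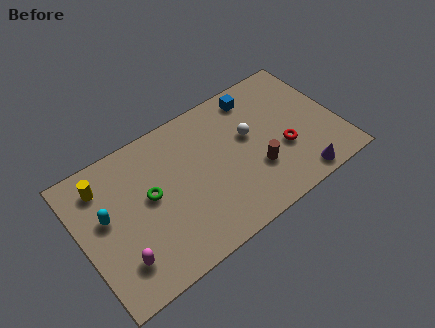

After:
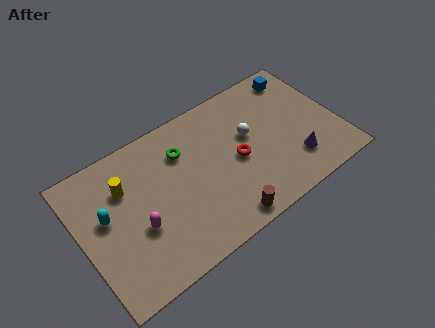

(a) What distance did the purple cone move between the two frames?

1.0

From (10.6, 0.8) to (10.6, 1.8), the purple cone covered √(0.0² + 1.0²) ≈ 1.0 units.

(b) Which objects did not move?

the cyan capsule and the white sphere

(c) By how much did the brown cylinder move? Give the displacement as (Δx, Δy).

(-2.0, -1.6)

The brown cylinder was at about (8.7, 2.4) and moved to about (6.7, 0.8).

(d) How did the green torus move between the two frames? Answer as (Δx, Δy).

(1.9, 1.3)

The green torus started near (3.5, 4.0) and ended near (5.4, 5.3).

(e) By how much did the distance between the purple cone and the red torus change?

+1.2

They were about 1.9 units apart before and 3.1 after — 1.2 units further apart.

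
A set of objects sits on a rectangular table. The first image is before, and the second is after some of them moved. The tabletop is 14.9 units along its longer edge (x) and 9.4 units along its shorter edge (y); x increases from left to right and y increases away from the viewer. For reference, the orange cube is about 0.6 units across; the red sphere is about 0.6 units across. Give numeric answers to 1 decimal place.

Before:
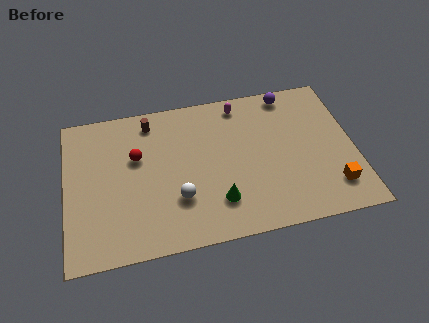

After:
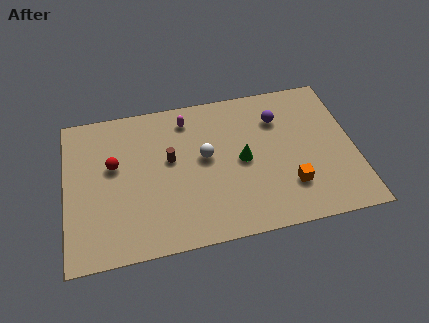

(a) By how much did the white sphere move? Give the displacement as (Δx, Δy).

(1.5, 2.3)

The white sphere was at about (5.7, 2.9) and moved to about (7.2, 5.2).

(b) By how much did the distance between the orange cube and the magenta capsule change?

-0.3

The distance was about 7.6 in the first image and 7.3 in the second, so they moved 0.3 units closer together.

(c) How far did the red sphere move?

1.2

From (3.7, 5.9) to (2.5, 5.6), the red sphere covered √(1.2² + 0.3²) ≈ 1.2 units.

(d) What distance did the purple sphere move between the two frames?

1.7

The purple sphere moved from about (11.8, 8.4) to (11.1, 6.9), a distance of √(0.7² + 1.5²) ≈ 1.7.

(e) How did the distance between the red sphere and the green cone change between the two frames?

+1.3

They were about 5.4 units apart before and 6.7 after — 1.3 units further apart.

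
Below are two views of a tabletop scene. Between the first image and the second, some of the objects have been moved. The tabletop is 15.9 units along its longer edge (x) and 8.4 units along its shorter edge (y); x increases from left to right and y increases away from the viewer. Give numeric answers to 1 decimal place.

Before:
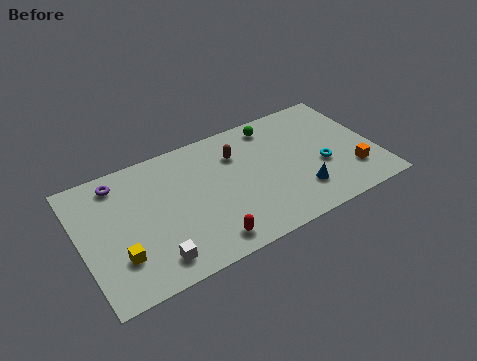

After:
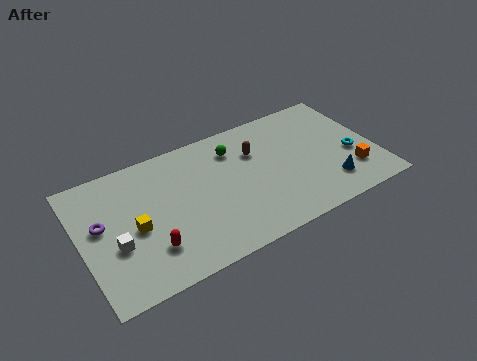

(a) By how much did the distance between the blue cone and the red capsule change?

+4.4

They were about 5.3 units apart before and 9.7 after — 4.4 units further apart.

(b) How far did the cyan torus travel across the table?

1.7

From (12.9, 3.3) to (14.6, 3.4), the cyan torus covered √(1.7² + 0.1²) ≈ 1.7 units.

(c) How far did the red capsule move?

3.1

The red capsule was near (6.3, 1.2) before and (3.4, 2.2) after, so it travelled √(2.9² + 1.0²) ≈ 3.1 units.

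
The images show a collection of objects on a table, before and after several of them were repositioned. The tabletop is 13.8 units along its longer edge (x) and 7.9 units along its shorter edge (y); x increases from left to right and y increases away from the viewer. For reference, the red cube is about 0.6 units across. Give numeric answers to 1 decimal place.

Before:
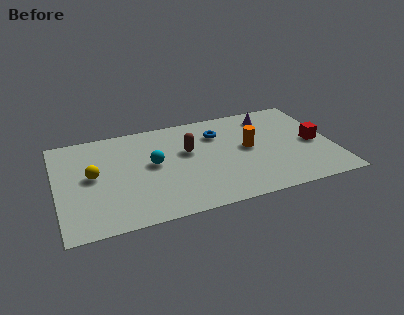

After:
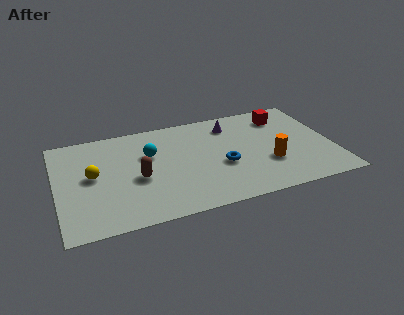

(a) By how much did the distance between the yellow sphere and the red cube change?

-1.1

They were about 11.1 units apart before and 10.0 after — 1.1 units closer together.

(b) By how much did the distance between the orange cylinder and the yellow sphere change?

+1.0

The distance was about 7.8 in the first image and 8.8 in the second, so they moved 1.0 units further apart.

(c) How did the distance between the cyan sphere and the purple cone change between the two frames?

-2.1

The distance was about 6.5 in the first image and 4.4 in the second, so they moved 2.1 units closer together.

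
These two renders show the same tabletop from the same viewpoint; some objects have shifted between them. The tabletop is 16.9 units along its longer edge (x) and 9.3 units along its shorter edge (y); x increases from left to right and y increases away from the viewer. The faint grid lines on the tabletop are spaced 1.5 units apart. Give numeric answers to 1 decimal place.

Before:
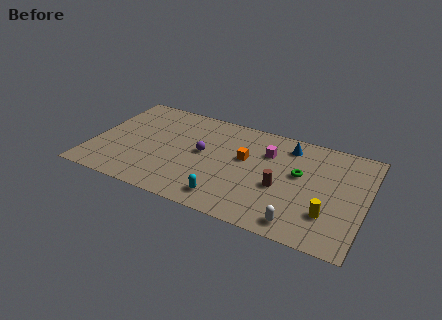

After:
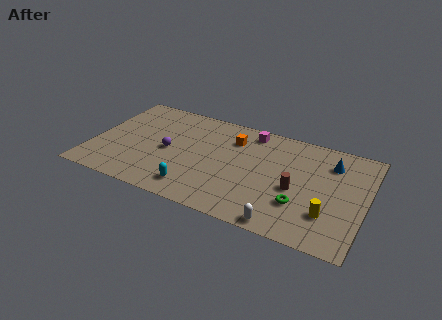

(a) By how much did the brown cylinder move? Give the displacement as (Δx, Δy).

(0.9, 0.2)

The brown cylinder was at about (11.8, 3.8) and moved to about (12.7, 4.0).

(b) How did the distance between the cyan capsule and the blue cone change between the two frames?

+2.6

Before: roughly 7.0 units apart; after: 9.6. That's 2.6 units further apart.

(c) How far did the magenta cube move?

1.9

From (10.7, 6.6) to (9.5, 8.1), the magenta cube covered √(1.2² + 1.5²) ≈ 1.9 units.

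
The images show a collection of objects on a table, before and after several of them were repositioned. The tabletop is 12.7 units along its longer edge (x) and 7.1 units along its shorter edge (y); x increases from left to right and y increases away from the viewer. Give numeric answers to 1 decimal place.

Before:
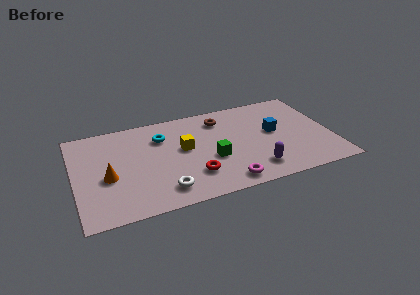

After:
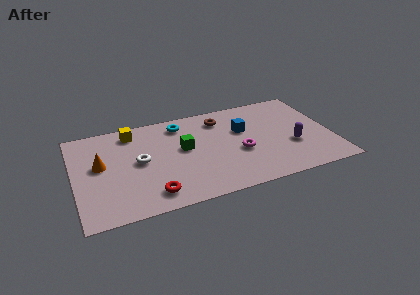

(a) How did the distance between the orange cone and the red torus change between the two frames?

-0.6

They were about 4.2 units apart before and 3.6 after — 0.6 units closer together.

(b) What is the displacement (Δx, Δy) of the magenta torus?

(0.9, 2.0)

The magenta torus started near (7.2, 0.9) and ended near (8.1, 2.9).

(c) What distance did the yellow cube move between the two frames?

3.1

The yellow cube moved from about (5.4, 4.0) to (3.0, 6.0), a distance of √(2.4² + 2.0²) ≈ 3.1.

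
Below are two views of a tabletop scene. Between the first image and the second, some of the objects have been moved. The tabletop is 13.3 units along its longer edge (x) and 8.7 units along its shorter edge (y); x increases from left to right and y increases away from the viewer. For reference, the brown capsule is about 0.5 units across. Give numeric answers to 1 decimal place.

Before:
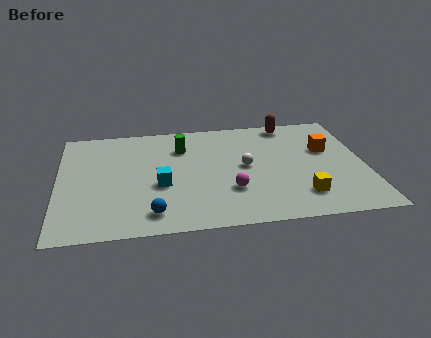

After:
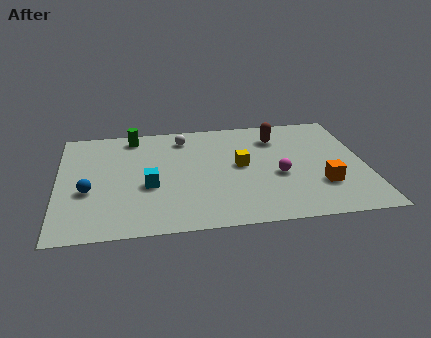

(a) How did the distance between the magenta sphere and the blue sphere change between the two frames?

+4.6

They were about 3.6 units apart before and 8.2 after — 4.6 units further apart.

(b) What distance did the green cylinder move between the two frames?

2.4

The green cylinder was near (5.4, 6.4) before and (3.3, 7.6) after, so it travelled √(2.1² + 1.2²) ≈ 2.4 units.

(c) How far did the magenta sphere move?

2.3

The magenta sphere moved from about (7.4, 2.7) to (9.5, 3.6), a distance of √(2.1² + 0.9²) ≈ 2.3.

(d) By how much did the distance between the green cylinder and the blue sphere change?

-0.5

They were about 5.2 units apart before and 4.7 after — 0.5 units closer together.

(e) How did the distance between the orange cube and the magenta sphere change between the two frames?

-3.0

Before: roughly 5.1 units apart; after: 2.1. That's 3.0 units closer together.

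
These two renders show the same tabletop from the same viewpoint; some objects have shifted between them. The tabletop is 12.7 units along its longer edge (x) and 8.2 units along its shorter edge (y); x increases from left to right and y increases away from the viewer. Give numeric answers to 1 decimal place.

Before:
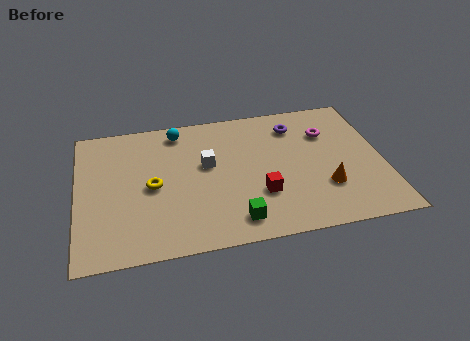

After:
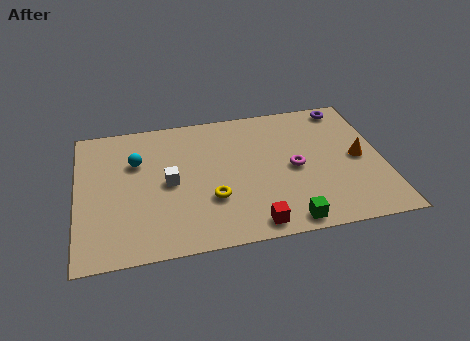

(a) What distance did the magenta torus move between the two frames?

2.4

The magenta torus moved from about (10.5, 5.8) to (9.0, 3.9), a distance of √(1.5² + 1.9²) ≈ 2.4.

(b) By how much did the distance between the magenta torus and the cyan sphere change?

+0.4

Before: roughly 6.3 units apart; after: 6.7. That's 0.4 units further apart.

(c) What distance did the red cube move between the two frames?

1.7

The red cube was near (7.5, 2.6) before and (7.1, 0.9) after, so it travelled √(0.4² + 1.7²) ≈ 1.7 units.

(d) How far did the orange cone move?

2.1

The orange cone moved from about (10.2, 2.5) to (11.7, 4.0), a distance of √(1.5² + 1.5²) ≈ 2.1.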